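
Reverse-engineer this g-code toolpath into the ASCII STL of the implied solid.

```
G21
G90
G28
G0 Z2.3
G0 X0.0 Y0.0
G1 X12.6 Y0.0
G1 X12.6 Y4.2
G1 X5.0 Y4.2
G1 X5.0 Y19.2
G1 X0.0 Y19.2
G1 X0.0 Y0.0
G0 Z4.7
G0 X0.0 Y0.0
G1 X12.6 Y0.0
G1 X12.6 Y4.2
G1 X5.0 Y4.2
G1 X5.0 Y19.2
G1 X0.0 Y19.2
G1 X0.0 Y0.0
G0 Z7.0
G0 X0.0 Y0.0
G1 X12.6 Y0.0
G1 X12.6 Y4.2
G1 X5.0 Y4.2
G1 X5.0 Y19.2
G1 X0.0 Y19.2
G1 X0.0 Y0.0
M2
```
solid part
  facet normal 0.0000 0.0000 -1.0000
    outer loop
      vertex 12.6 4.2 0.0
      vertex 12.6 0.0 0.0
      vertex 0.0 0.0 0.0
    endloop
  endfacet
  facet normal 0.0000 0.0000 -1.0000
    outer loop
      vertex 5.0 4.2 0.0
      vertex 12.6 4.2 0.0
      vertex 0.0 0.0 0.0
    endloop
  endfacet
  facet normal 0.0000 0.0000 -1.0000
    outer loop
      vertex 5.0 19.2 0.0
      vertex 5.0 4.2 0.0
      vertex 0.0 0.0 0.0
    endloop
  endfacet
  facet normal 0.0000 0.0000 -1.0000
    outer loop
      vertex 0.0 19.2 0.0
      vertex 5.0 19.2 0.0
      vertex 0.0 0.0 0.0
    endloop
  endfacet
  facet normal 0.0000 0.0000 1.0000
    outer loop
      vertex 0.0 0.0 7.0
      vertex 12.6 0.0 7.0
      vertex 12.6 4.2 7.0
    endloop
  endfacet
  facet normal 0.0000 0.0000 1.0000
    outer loop
      vertex 0.0 0.0 7.0
      vertex 12.6 4.2 7.0
      vertex 5.0 4.2 7.0
    endloop
  endfacet
  facet normal 0.0000 0.0000 1.0000
    outer loop
      vertex 0.0 0.0 7.0
      vertex 5.0 4.2 7.0
      vertex 5.0 19.2 7.0
    endloop
  endfacet
  facet normal 0.0000 0.0000 1.0000
    outer loop
      vertex 0.0 0.0 7.0
      vertex 5.0 19.2 7.0
      vertex 0.0 19.2 7.0
    endloop
  endfacet
  facet normal 0.0000 -1.0000 0.0000
    outer loop
      vertex 0.0 0.0 0.0
      vertex 12.6 0.0 0.0
      vertex 12.6 0.0 7.0
    endloop
  endfacet
  facet normal 0.0000 -1.0000 0.0000
    outer loop
      vertex 0.0 0.0 0.0
      vertex 12.6 0.0 7.0
      vertex 0.0 0.0 7.0
    endloop
  endfacet
  facet normal 1.0000 0.0000 0.0000
    outer loop
      vertex 12.6 0.0 0.0
      vertex 12.6 4.2 0.0
      vertex 12.6 4.2 7.0
    endloop
  endfacet
  facet normal 1.0000 0.0000 0.0000
    outer loop
      vertex 12.6 0.0 0.0
      vertex 12.6 4.2 7.0
      vertex 12.6 0.0 7.0
    endloop
  endfacet
  facet normal 0.0000 1.0000 0.0000
    outer loop
      vertex 12.6 4.2 0.0
      vertex 5.0 4.2 0.0
      vertex 5.0 4.2 7.0
    endloop
  endfacet
  facet normal 0.0000 1.0000 0.0000
    outer loop
      vertex 12.6 4.2 0.0
      vertex 5.0 4.2 7.0
      vertex 12.6 4.2 7.0
    endloop
  endfacet
  facet normal 1.0000 0.0000 0.0000
    outer loop
      vertex 5.0 4.2 0.0
      vertex 5.0 19.2 0.0
      vertex 5.0 19.2 7.0
    endloop
  endfacet
  facet normal 1.0000 0.0000 0.0000
    outer loop
      vertex 5.0 4.2 0.0
      vertex 5.0 19.2 7.0
      vertex 5.0 4.2 7.0
    endloop
  endfacet
  facet normal 0.0000 1.0000 0.0000
    outer loop
      vertex 5.0 19.2 0.0
      vertex 0.0 19.2 0.0
      vertex 0.0 19.2 7.0
    endloop
  endfacet
  facet normal 0.0000 1.0000 0.0000
    outer loop
      vertex 5.0 19.2 0.0
      vertex 0.0 19.2 7.0
      vertex 5.0 19.2 7.0
    endloop
  endfacet
  facet normal -1.0000 0.0000 0.0000
    outer loop
      vertex 0.0 19.2 0.0
      vertex 0.0 0.0 0.0
      vertex 0.0 0.0 7.0
    endloop
  endfacet
  facet normal -1.0000 0.0000 0.0000
    outer loop
      vertex 0.0 19.2 0.0
      vertex 0.0 0.0 7.0
      vertex 0.0 19.2 7.0
    endloop
  endfacet
endsolid part

The G0 Z moves step by Δz≈2.3 mm. Every layer's G1 loop is the same polygon, so the solid is a straight extrusion of it from z=0 to z≈7. Closing with flat bottom and top caps and triangulating gives 20 facets — an L-shaped prism: outer 12.6 × 19.2 mm, arm thicknesses ≈ 4.2 mm (horizontal) and 5 mm (vertical), extruded 7 mm in z.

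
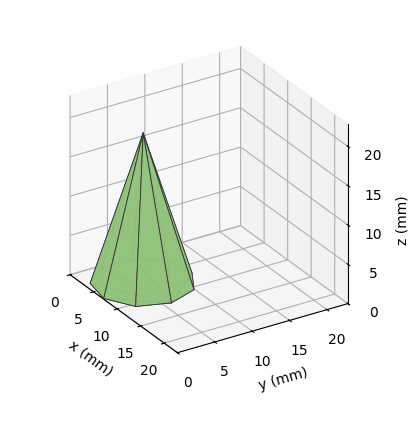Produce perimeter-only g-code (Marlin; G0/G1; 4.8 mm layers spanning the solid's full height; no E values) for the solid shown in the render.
Reading the render: the shape is a regular 9-sided pyramid, base circumscribed radius ≈ 6 mm, apex at z ≈ 19 mm (dimensions read to the nearest mm from the axis ticks). For the g-code, the solid's height is divided into equal slices at the stated Δz and each level perimeter traced with G1 moves after a G0 lift.

; perimeter-only toolpath
G21 ; units = mm
G90 ; absolute positioning
G28 ; home
; layer 1
G0 Z4.8
G0 X10.5 Y6.0
G1 X9.4 Y8.9
G1 X6.8 Y10.4
G1 X3.8 Y9.9
G1 X1.8 Y7.6
G1 X1.8 Y4.4
G1 X3.8 Y2.1
G1 X6.8 Y1.6
G1 X9.4 Y3.1
G1 X10.5 Y6.0
; layer 2
G0 Z9.5
G0 X9.0 Y6.0
G1 X8.3 Y8.0
G1 X6.5 Y8.9
G1 X4.5 Y8.6
G1 X3.2 Y7.0
G1 X3.2 Y5.0
G1 X4.5 Y3.4
G1 X6.5 Y3.0
G1 X8.3 Y4.0
G1 X9.0 Y6.0
; layer 3
G0 Z14.2
G0 X7.5 Y6.0
G1 X7.2 Y7.0
G1 X6.2 Y7.5
G1 X5.2 Y7.3
G1 X4.6 Y6.5
G1 X4.6 Y5.5
G1 X5.2 Y4.7
G1 X6.2 Y4.5
G1 X7.2 Y5.0
G1 X7.5 Y6.0
M2 ; end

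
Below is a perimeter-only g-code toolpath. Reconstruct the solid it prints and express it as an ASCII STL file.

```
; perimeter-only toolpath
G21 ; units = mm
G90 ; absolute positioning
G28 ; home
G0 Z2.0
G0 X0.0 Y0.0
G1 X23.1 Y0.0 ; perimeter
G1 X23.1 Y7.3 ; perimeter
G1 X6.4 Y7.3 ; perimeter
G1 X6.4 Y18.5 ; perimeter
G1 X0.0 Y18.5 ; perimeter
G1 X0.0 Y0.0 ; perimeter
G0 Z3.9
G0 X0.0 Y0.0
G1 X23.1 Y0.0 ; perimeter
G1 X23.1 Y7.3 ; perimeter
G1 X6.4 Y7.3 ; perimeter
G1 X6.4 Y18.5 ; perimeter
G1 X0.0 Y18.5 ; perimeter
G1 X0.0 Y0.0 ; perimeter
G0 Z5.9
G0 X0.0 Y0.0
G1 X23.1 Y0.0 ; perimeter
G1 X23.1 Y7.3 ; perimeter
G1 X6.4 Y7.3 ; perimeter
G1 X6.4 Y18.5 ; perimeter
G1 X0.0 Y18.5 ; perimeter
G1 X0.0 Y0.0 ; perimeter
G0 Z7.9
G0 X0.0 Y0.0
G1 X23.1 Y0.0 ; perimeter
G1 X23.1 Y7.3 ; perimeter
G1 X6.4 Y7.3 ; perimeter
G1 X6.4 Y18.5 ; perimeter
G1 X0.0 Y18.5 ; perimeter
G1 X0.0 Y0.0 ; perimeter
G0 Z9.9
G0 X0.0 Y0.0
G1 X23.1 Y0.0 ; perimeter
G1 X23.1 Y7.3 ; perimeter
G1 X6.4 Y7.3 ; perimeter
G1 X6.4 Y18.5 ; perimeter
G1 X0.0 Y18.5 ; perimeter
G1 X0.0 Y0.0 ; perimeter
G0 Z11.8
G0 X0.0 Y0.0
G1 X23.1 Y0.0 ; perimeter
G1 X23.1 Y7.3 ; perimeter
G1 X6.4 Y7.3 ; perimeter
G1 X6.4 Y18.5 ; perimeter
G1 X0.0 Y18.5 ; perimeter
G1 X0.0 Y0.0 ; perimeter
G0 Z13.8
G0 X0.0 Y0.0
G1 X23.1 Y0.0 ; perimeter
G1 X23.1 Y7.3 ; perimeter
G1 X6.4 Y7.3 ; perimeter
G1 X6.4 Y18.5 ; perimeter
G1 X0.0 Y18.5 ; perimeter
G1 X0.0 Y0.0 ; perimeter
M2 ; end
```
solid part
  facet normal 0.0000 0.0000 -1.0000
    outer loop
      vertex 23.1 7.3 0.0
      vertex 23.1 0.0 0.0
      vertex 0.0 0.0 0.0
    endloop
  endfacet
  facet normal 0.0000 0.0000 -1.0000
    outer loop
      vertex 6.4 7.3 0.0
      vertex 23.1 7.3 0.0
      vertex 0.0 0.0 0.0
    endloop
  endfacet
  facet normal 0.0000 0.0000 -1.0000
    outer loop
      vertex 6.4 18.5 0.0
      vertex 6.4 7.3 0.0
      vertex 0.0 0.0 0.0
    endloop
  endfacet
  facet normal 0.0000 0.0000 -1.0000
    outer loop
      vertex 0.0 18.5 0.0
      vertex 6.4 18.5 0.0
      vertex 0.0 0.0 0.0
    endloop
  endfacet
  facet normal 0.0000 0.0000 1.0000
    outer loop
      vertex 0.0 0.0 13.8
      vertex 23.1 0.0 13.8
      vertex 23.1 7.3 13.8
    endloop
  endfacet
  facet normal 0.0000 0.0000 1.0000
    outer loop
      vertex 0.0 0.0 13.8
      vertex 23.1 7.3 13.8
      vertex 6.4 7.3 13.8
    endloop
  endfacet
  facet normal 0.0000 0.0000 1.0000
    outer loop
      vertex 0.0 0.0 13.8
      vertex 6.4 7.3 13.8
      vertex 6.4 18.5 13.8
    endloop
  endfacet
  facet normal 0.0000 0.0000 1.0000
    outer loop
      vertex 0.0 0.0 13.8
      vertex 6.4 18.5 13.8
      vertex 0.0 18.5 13.8
    endloop
  endfacet
  facet normal 0.0000 -1.0000 0.0000
    outer loop
      vertex 0.0 0.0 0.0
      vertex 23.1 0.0 0.0
      vertex 23.1 0.0 13.8
    endloop
  endfacet
  facet normal 0.0000 -1.0000 0.0000
    outer loop
      vertex 0.0 0.0 0.0
      vertex 23.1 0.0 13.8
      vertex 0.0 0.0 13.8
    endloop
  endfacet
  facet normal 1.0000 0.0000 0.0000
    outer loop
      vertex 23.1 0.0 0.0
      vertex 23.1 7.3 0.0
      vertex 23.1 7.3 13.8
    endloop
  endfacet
  facet normal 1.0000 0.0000 0.0000
    outer loop
      vertex 23.1 0.0 0.0
      vertex 23.1 7.3 13.8
      vertex 23.1 0.0 13.8
    endloop
  endfacet
  facet normal 0.0000 1.0000 0.0000
    outer loop
      vertex 23.1 7.3 0.0
      vertex 6.4 7.3 0.0
      vertex 6.4 7.3 13.8
    endloop
  endfacet
  facet normal 0.0000 1.0000 0.0000
    outer loop
      vertex 23.1 7.3 0.0
      vertex 6.4 7.3 13.8
      vertex 23.1 7.3 13.8
    endloop
  endfacet
  facet normal 1.0000 0.0000 0.0000
    outer loop
      vertex 6.4 7.3 0.0
      vertex 6.4 18.5 0.0
      vertex 6.4 18.5 13.8
    endloop
  endfacet
  facet normal 1.0000 0.0000 0.0000
    outer loop
      vertex 6.4 7.3 0.0
      vertex 6.4 18.5 13.8
      vertex 6.4 7.3 13.8
    endloop
  endfacet
  facet normal 0.0000 1.0000 0.0000
    outer loop
      vertex 6.4 18.5 0.0
      vertex 0.0 18.5 0.0
      vertex 0.0 18.5 13.8
    endloop
  endfacet
  facet normal 0.0000 1.0000 0.0000
    outer loop
      vertex 6.4 18.5 0.0
      vertex 0.0 18.5 13.8
      vertex 6.4 18.5 13.8
    endloop
  endfacet
  facet normal -1.0000 0.0000 0.0000
    outer loop
      vertex 0.0 18.5 0.0
      vertex 0.0 0.0 0.0
      vertex 0.0 0.0 13.8
    endloop
  endfacet
  facet normal -1.0000 0.0000 0.0000
    outer loop
      vertex 0.0 18.5 0.0
      vertex 0.0 0.0 13.8
      vertex 0.0 18.5 13.8
    endloop
  endfacet
endsolid part

The G0 Z moves step by Δz≈2.0 mm. Every layer's G1 loop is the same polygon, so the solid is a straight extrusion of it from z=0 to z≈13.8. Closing with flat bottom and top caps and triangulating gives 20 facets — an L-shaped prism: outer 23.1 × 18.5 mm, arm thicknesses ≈ 7.3 mm (horizontal) and 6.4 mm (vertical), extruded 13.8 mm in z.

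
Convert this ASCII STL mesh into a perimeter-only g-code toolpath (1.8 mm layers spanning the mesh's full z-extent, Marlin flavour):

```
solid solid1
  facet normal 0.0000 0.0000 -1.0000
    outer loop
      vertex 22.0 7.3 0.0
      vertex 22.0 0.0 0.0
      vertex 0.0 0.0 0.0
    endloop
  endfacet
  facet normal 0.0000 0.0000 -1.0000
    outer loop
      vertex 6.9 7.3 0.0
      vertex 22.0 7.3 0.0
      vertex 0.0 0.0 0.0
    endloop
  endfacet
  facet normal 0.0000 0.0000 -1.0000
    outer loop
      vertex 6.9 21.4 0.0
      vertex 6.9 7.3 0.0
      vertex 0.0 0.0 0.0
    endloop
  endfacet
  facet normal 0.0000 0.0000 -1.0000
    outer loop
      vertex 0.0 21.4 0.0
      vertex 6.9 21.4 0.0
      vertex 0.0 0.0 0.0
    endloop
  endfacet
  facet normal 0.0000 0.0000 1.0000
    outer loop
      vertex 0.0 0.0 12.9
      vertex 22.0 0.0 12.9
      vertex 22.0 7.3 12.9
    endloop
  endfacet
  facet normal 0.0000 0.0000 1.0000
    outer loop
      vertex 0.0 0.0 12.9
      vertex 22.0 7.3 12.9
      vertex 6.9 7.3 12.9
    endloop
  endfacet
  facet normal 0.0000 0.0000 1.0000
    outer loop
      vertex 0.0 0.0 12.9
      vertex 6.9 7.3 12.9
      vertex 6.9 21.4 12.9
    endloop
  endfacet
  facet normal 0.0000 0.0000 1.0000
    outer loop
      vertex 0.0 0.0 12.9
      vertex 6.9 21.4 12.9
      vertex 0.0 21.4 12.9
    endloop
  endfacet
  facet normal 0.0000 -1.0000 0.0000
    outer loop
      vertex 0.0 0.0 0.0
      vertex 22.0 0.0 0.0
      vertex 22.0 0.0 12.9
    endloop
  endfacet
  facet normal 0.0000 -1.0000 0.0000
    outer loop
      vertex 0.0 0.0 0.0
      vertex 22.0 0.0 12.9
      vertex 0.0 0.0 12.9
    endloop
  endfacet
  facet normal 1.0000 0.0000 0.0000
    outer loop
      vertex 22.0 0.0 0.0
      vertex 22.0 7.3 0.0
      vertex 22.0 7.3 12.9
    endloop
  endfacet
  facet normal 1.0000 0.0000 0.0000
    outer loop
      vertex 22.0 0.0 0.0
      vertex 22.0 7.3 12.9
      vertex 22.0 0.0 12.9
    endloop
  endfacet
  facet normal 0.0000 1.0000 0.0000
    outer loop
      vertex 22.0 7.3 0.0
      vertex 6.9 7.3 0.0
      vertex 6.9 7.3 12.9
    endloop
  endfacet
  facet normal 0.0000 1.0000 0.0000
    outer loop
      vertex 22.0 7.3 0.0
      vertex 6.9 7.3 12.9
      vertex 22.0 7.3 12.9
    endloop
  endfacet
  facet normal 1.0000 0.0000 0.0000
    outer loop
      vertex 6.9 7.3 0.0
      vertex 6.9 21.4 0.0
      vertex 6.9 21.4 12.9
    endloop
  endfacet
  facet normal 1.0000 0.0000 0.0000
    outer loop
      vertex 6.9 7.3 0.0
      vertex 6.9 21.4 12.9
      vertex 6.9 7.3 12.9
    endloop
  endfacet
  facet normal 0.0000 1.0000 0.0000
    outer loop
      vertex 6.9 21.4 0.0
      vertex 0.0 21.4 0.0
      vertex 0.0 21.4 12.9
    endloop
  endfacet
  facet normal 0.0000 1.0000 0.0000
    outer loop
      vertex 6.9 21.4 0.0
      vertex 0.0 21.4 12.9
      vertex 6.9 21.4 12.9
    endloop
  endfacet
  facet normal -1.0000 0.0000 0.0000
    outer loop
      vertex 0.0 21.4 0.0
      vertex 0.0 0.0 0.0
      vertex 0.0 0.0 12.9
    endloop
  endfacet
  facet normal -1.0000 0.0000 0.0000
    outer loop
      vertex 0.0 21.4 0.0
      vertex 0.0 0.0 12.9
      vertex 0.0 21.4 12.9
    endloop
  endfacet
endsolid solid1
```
; perimeter-only toolpath
G21 ; units = mm
G90 ; absolute positioning
G28 ; home
; layer 1
G0 Z1.8
G0 X0.0 Y0.0
G1 X22.0 Y0.0
G1 X22.0 Y7.3
G1 X6.9 Y7.3
G1 X6.9 Y21.4
G1 X0.0 Y21.4
G1 X0.0 Y0.0
; layer 2
G0 Z3.7
G0 X0.0 Y0.0
G1 X22.0 Y0.0
G1 X22.0 Y7.3
G1 X6.9 Y7.3
G1 X6.9 Y21.4
G1 X0.0 Y21.4
G1 X0.0 Y0.0
; layer 3
G0 Z5.5
G0 X0.0 Y0.0
G1 X22.0 Y0.0
G1 X22.0 Y7.3
G1 X6.9 Y7.3
G1 X6.9 Y21.4
G1 X0.0 Y21.4
G1 X0.0 Y0.0
; layer 4
G0 Z7.4
G0 X0.0 Y0.0
G1 X22.0 Y0.0
G1 X22.0 Y7.3
G1 X6.9 Y7.3
G1 X6.9 Y21.4
G1 X0.0 Y21.4
G1 X0.0 Y0.0
; layer 5
G0 Z9.2
G0 X0.0 Y0.0
G1 X22.0 Y0.0
G1 X22.0 Y7.3
G1 X6.9 Y7.3
G1 X6.9 Y21.4
G1 X0.0 Y21.4
G1 X0.0 Y0.0
; layer 6
G0 Z11.1
G0 X0.0 Y0.0
G1 X22.0 Y0.0
G1 X22.0 Y7.3
G1 X6.9 Y7.3
G1 X6.9 Y21.4
G1 X0.0 Y21.4
G1 X0.0 Y0.0
; layer 7
G0 Z12.9
G0 X0.0 Y0.0
G1 X22.0 Y0.0
G1 X22.0 Y7.3
G1 X6.9 Y7.3
G1 X6.9 Y21.4
G1 X0.0 Y21.4
G1 X0.0 Y0.0
M2 ; end

The solid is an L-shaped prism: outer 22 × 21.4 mm, arm thicknesses ≈ 7.3 mm (horizontal) and 6.9 mm (vertical), extruded 12.9 mm in z. Slicing at Δz = 1.8 mm — 7 equal slices spanning the solid's height, so layer i sits at z = i·h/7 — gives 7 non-empty perimeters. Each is a 6-segment closed polygon; G0 lifts to the layer z and rapids to the start vertex, then G1 traces the edges.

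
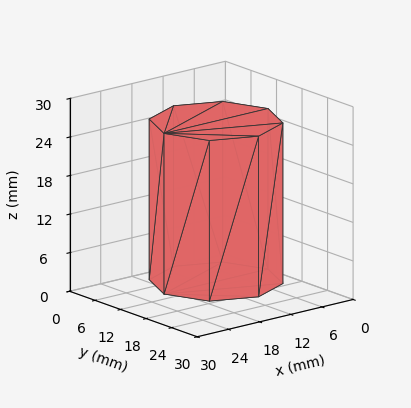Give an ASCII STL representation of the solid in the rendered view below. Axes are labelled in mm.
Reading the render: the shape is a regular 8-sided prism (a cylinder approximated with 8 flat sides), circumscribed radius ≈ 10 mm, height ≈ 25 mm (dimensions read to the nearest mm from the axis ticks). For the STL, each face is triangulated and given an outward normal.

solid part
  facet normal 0.0000 0.0000 -1.0000
    outer loop
      vertex 10.00 20.00 0.00
      vertex 17.07 17.07 0.00
      vertex 20.00 10.00 0.00
    endloop
  endfacet
  facet normal 0.0000 0.0000 -1.0000
    outer loop
      vertex 2.93 17.07 0.00
      vertex 10.00 20.00 0.00
      vertex 20.00 10.00 0.00
    endloop
  endfacet
  facet normal 0.0000 0.0000 -1.0000
    outer loop
      vertex 0.00 10.00 0.00
      vertex 2.93 17.07 0.00
      vertex 20.00 10.00 0.00
    endloop
  endfacet
  facet normal 0.0000 0.0000 -1.0000
    outer loop
      vertex 2.93 2.93 0.00
      vertex 0.00 10.00 0.00
      vertex 20.00 10.00 0.00
    endloop
  endfacet
  facet normal 0.0000 0.0000 -1.0000
    outer loop
      vertex 10.00 0.00 0.00
      vertex 2.93 2.93 0.00
      vertex 20.00 10.00 0.00
    endloop
  endfacet
  facet normal 0.0000 0.0000 -1.0000
    outer loop
      vertex 17.07 2.93 0.00
      vertex 10.00 0.00 0.00
      vertex 20.00 10.00 0.00
    endloop
  endfacet
  facet normal 0.0000 0.0000 1.0000
    outer loop
      vertex 20.00 10.00 25.00
      vertex 17.07 17.07 25.00
      vertex 10.00 20.00 25.00
    endloop
  endfacet
  facet normal 0.0000 0.0000 1.0000
    outer loop
      vertex 20.00 10.00 25.00
      vertex 10.00 20.00 25.00
      vertex 2.93 17.07 25.00
    endloop
  endfacet
  facet normal 0.0000 0.0000 1.0000
    outer loop
      vertex 20.00 10.00 25.00
      vertex 2.93 17.07 25.00
      vertex 0.00 10.00 25.00
    endloop
  endfacet
  facet normal 0.0000 0.0000 1.0000
    outer loop
      vertex 20.00 10.00 25.00
      vertex 0.00 10.00 25.00
      vertex 2.93 2.93 25.00
    endloop
  endfacet
  facet normal 0.0000 0.0000 1.0000
    outer loop
      vertex 20.00 10.00 25.00
      vertex 2.93 2.93 25.00
      vertex 10.00 0.00 25.00
    endloop
  endfacet
  facet normal 0.0000 0.0000 1.0000
    outer loop
      vertex 20.00 10.00 25.00
      vertex 10.00 0.00 25.00
      vertex 17.07 2.93 25.00
    endloop
  endfacet
  facet normal 0.9238 0.3829 0.0000
    outer loop
      vertex 20.00 10.00 0.00
      vertex 17.07 17.07 0.00
      vertex 17.07 17.07 25.00
    endloop
  endfacet
  facet normal 0.9238 0.3829 0.0000
    outer loop
      vertex 20.00 10.00 0.00
      vertex 17.07 17.07 25.00
      vertex 20.00 10.00 25.00
    endloop
  endfacet
  facet normal 0.3829 0.9238 0.0000
    outer loop
      vertex 17.07 17.07 0.00
      vertex 10.00 20.00 0.00
      vertex 10.00 20.00 25.00
    endloop
  endfacet
  facet normal 0.3829 0.9238 0.0000
    outer loop
      vertex 17.07 17.07 0.00
      vertex 10.00 20.00 25.00
      vertex 17.07 17.07 25.00
    endloop
  endfacet
  facet normal -0.3829 0.9238 0.0000
    outer loop
      vertex 10.00 20.00 0.00
      vertex 2.93 17.07 0.00
      vertex 2.93 17.07 25.00
    endloop
  endfacet
  facet normal -0.3829 0.9238 0.0000
    outer loop
      vertex 10.00 20.00 0.00
      vertex 2.93 17.07 25.00
      vertex 10.00 20.00 25.00
    endloop
  endfacet
  facet normal -0.9238 0.3829 0.0000
    outer loop
      vertex 2.93 17.07 0.00
      vertex 0.00 10.00 0.00
      vertex 0.00 10.00 25.00
    endloop
  endfacet
  facet normal -0.9238 0.3829 0.0000
    outer loop
      vertex 2.93 17.07 0.00
      vertex 0.00 10.00 25.00
      vertex 2.93 17.07 25.00
    endloop
  endfacet
  facet normal -0.9238 -0.3829 0.0000
    outer loop
      vertex 0.00 10.00 0.00
      vertex 2.93 2.93 0.00
      vertex 2.93 2.93 25.00
    endloop
  endfacet
  facet normal -0.9238 -0.3829 0.0000
    outer loop
      vertex 0.00 10.00 0.00
      vertex 2.93 2.93 25.00
      vertex 0.00 10.00 25.00
    endloop
  endfacet
  facet normal -0.3829 -0.9238 0.0000
    outer loop
      vertex 2.93 2.93 0.00
      vertex 10.00 0.00 0.00
      vertex 10.00 0.00 25.00
    endloop
  endfacet
  facet normal -0.3829 -0.9238 0.0000
    outer loop
      vertex 2.93 2.93 0.00
      vertex 10.00 0.00 25.00
      vertex 2.93 2.93 25.00
    endloop
  endfacet
  facet normal 0.3829 -0.9238 0.0000
    outer loop
      vertex 10.00 0.00 0.00
      vertex 17.07 2.93 0.00
      vertex 17.07 2.93 25.00
    endloop
  endfacet
  facet normal 0.3829 -0.9238 0.0000
    outer loop
      vertex 10.00 0.00 0.00
      vertex 17.07 2.93 25.00
      vertex 10.00 0.00 25.00
    endloop
  endfacet
  facet normal 0.9238 -0.3829 0.0000
    outer loop
      vertex 17.07 2.93 0.00
      vertex 20.00 10.00 0.00
      vertex 20.00 10.00 25.00
    endloop
  endfacet
  facet normal 0.9238 -0.3829 0.0000
    outer loop
      vertex 17.07 2.93 0.00
      vertex 20.00 10.00 25.00
      vertex 17.07 2.93 25.00
    endloop
  endfacet
endsolid part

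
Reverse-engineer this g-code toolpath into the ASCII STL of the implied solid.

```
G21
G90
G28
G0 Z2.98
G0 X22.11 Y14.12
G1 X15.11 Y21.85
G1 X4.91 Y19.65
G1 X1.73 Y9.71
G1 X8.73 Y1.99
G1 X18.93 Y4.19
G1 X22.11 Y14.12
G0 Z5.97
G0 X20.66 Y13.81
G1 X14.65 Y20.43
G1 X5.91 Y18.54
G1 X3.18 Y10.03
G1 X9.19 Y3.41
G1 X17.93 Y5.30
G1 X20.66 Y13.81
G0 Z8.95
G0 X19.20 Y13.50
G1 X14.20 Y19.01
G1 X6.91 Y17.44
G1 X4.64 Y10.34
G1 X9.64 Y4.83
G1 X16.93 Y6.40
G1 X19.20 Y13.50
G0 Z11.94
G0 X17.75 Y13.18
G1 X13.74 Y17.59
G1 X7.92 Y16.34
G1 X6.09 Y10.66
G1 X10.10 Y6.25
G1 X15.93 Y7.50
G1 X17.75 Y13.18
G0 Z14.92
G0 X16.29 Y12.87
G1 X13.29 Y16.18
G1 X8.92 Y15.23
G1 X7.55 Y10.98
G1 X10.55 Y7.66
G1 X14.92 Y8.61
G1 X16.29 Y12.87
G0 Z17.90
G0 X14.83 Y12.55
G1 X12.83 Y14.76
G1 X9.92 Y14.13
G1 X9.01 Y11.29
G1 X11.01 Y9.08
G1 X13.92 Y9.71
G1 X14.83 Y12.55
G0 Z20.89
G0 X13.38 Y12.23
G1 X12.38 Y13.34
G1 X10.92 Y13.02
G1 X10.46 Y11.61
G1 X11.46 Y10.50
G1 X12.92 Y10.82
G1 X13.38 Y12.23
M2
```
solid part
  facet normal 0.0000 0.0000 -1.0000
    outer loop
      vertex 3.91 20.75 0.00
      vertex 15.56 23.27 0.00
      vertex 23.57 14.44 0.00
    endloop
  endfacet
  facet normal 0.0000 0.0000 -1.0000
    outer loop
      vertex 0.27 9.40 0.00
      vertex 3.91 20.75 0.00
      vertex 23.57 14.44 0.00
    endloop
  endfacet
  facet normal 0.0000 0.0000 -1.0000
    outer loop
      vertex 8.28 0.57 0.00
      vertex 0.27 9.40 0.00
      vertex 23.57 14.44 0.00
    endloop
  endfacet
  facet normal 0.0000 0.0000 -1.0000
    outer loop
      vertex 19.93 3.09 0.00
      vertex 8.28 0.57 0.00
      vertex 23.57 14.44 0.00
    endloop
  endfacet
  facet normal 0.6798 0.6167 0.3969
    outer loop
      vertex 23.57 14.44 0.00
      vertex 15.56 23.27 0.00
      vertex 11.92 11.92 23.87
    endloop
  endfacet
  facet normal -0.1940 0.8971 0.3970
    outer loop
      vertex 15.56 23.27 0.00
      vertex 3.91 20.75 0.00
      vertex 11.92 11.92 23.87
    endloop
  endfacet
  facet normal -0.8740 0.2803 0.3970
    outer loop
      vertex 3.91 20.75 0.00
      vertex 0.27 9.40 0.00
      vertex 11.92 11.92 23.87
    endloop
  endfacet
  facet normal -0.6798 -0.6167 0.3969
    outer loop
      vertex 0.27 9.40 0.00
      vertex 8.28 0.57 0.00
      vertex 11.92 11.92 23.87
    endloop
  endfacet
  facet normal 0.1940 -0.8971 0.3970
    outer loop
      vertex 8.28 0.57 0.00
      vertex 19.93 3.09 0.00
      vertex 11.92 11.92 23.87
    endloop
  endfacet
  facet normal 0.8740 -0.2803 0.3970
    outer loop
      vertex 19.93 3.09 0.00
      vertex 23.57 14.44 0.00
      vertex 11.92 11.92 23.87
    endloop
  endfacet
endsolid part

The G0 Z moves step by Δz≈2.98 mm. The G1 loops shrink linearly with z, so the solid tapers from its base footprint up to z≈23.9. Closing with a flat bottom cap and the tapered top and triangulating gives 10 facets — a regular 6-sided pyramid, base circumscribed radius ≈ 11.9 mm, apex at z ≈ 23.9 mm.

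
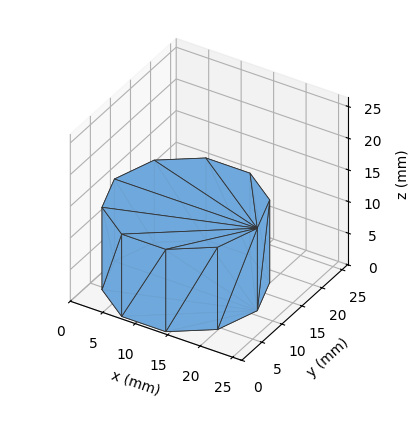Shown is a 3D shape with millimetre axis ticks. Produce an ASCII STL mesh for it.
Reading the render: the shape is a regular 10-sided prism (a cylinder approximated with 10 flat sides), circumscribed radius ≈ 11 mm, height ≈ 13 mm (dimensions read to the nearest mm from the axis ticks). For the STL, each face is triangulated and given an outward normal.

solid part
  facet normal 0.0000 0.0000 -1.0000
    outer loop
      vertex 14.4 21.5 0.0
      vertex 19.9 17.5 0.0
      vertex 22.0 11.0 0.0
    endloop
  endfacet
  facet normal 0.0000 0.0000 -1.0000
    outer loop
      vertex 7.6 21.5 0.0
      vertex 14.4 21.5 0.0
      vertex 22.0 11.0 0.0
    endloop
  endfacet
  facet normal 0.0000 0.0000 -1.0000
    outer loop
      vertex 2.1 17.5 0.0
      vertex 7.6 21.5 0.0
      vertex 22.0 11.0 0.0
    endloop
  endfacet
  facet normal 0.0000 0.0000 -1.0000
    outer loop
      vertex 0.0 11.0 0.0
      vertex 2.1 17.5 0.0
      vertex 22.0 11.0 0.0
    endloop
  endfacet
  facet normal 0.0000 0.0000 -1.0000
    outer loop
      vertex 2.1 4.5 0.0
      vertex 0.0 11.0 0.0
      vertex 22.0 11.0 0.0
    endloop
  endfacet
  facet normal 0.0000 0.0000 -1.0000
    outer loop
      vertex 7.6 0.5 0.0
      vertex 2.1 4.5 0.0
      vertex 22.0 11.0 0.0
    endloop
  endfacet
  facet normal 0.0000 0.0000 -1.0000
    outer loop
      vertex 14.4 0.5 0.0
      vertex 7.6 0.5 0.0
      vertex 22.0 11.0 0.0
    endloop
  endfacet
  facet normal 0.0000 0.0000 -1.0000
    outer loop
      vertex 19.9 4.5 0.0
      vertex 14.4 0.5 0.0
      vertex 22.0 11.0 0.0
    endloop
  endfacet
  facet normal 0.0000 0.0000 1.0000
    outer loop
      vertex 22.0 11.0 13.0
      vertex 19.9 17.5 13.0
      vertex 14.4 21.5 13.0
    endloop
  endfacet
  facet normal 0.0000 0.0000 1.0000
    outer loop
      vertex 22.0 11.0 13.0
      vertex 14.4 21.5 13.0
      vertex 7.6 21.5 13.0
    endloop
  endfacet
  facet normal 0.0000 0.0000 1.0000
    outer loop
      vertex 22.0 11.0 13.0
      vertex 7.6 21.5 13.0
      vertex 2.1 17.5 13.0
    endloop
  endfacet
  facet normal 0.0000 0.0000 1.0000
    outer loop
      vertex 22.0 11.0 13.0
      vertex 2.1 17.5 13.0
      vertex 0.0 11.0 13.0
    endloop
  endfacet
  facet normal 0.0000 0.0000 1.0000
    outer loop
      vertex 22.0 11.0 13.0
      vertex 0.0 11.0 13.0
      vertex 2.1 4.5 13.0
    endloop
  endfacet
  facet normal 0.0000 0.0000 1.0000
    outer loop
      vertex 22.0 11.0 13.0
      vertex 2.1 4.5 13.0
      vertex 7.6 0.5 13.0
    endloop
  endfacet
  facet normal 0.0000 0.0000 1.0000
    outer loop
      vertex 22.0 11.0 13.0
      vertex 7.6 0.5 13.0
      vertex 14.4 0.5 13.0
    endloop
  endfacet
  facet normal 0.0000 0.0000 1.0000
    outer loop
      vertex 22.0 11.0 13.0
      vertex 14.4 0.5 13.0
      vertex 19.9 4.5 13.0
    endloop
  endfacet
  facet normal 0.9516 0.3074 0.0000
    outer loop
      vertex 22.0 11.0 0.0
      vertex 19.9 17.5 0.0
      vertex 19.9 17.5 13.0
    endloop
  endfacet
  facet normal 0.9516 0.3074 0.0000
    outer loop
      vertex 22.0 11.0 0.0
      vertex 19.9 17.5 13.0
      vertex 22.0 11.0 13.0
    endloop
  endfacet
  facet normal 0.5882 0.8087 0.0000
    outer loop
      vertex 19.9 17.5 0.0
      vertex 14.4 21.5 0.0
      vertex 14.4 21.5 13.0
    endloop
  endfacet
  facet normal 0.5882 0.8087 0.0000
    outer loop
      vertex 19.9 17.5 0.0
      vertex 14.4 21.5 13.0
      vertex 19.9 17.5 13.0
    endloop
  endfacet
  facet normal 0.0000 1.0000 0.0000
    outer loop
      vertex 14.4 21.5 0.0
      vertex 7.6 21.5 0.0
      vertex 7.6 21.5 13.0
    endloop
  endfacet
  facet normal 0.0000 1.0000 0.0000
    outer loop
      vertex 14.4 21.5 0.0
      vertex 7.6 21.5 13.0
      vertex 14.4 21.5 13.0
    endloop
  endfacet
  facet normal -0.5882 0.8087 0.0000
    outer loop
      vertex 7.6 21.5 0.0
      vertex 2.1 17.5 0.0
      vertex 2.1 17.5 13.0
    endloop
  endfacet
  facet normal -0.5882 0.8087 0.0000
    outer loop
      vertex 7.6 21.5 0.0
      vertex 2.1 17.5 13.0
      vertex 7.6 21.5 13.0
    endloop
  endfacet
  facet normal -0.9516 0.3074 0.0000
    outer loop
      vertex 2.1 17.5 0.0
      vertex 0.0 11.0 0.0
      vertex 0.0 11.0 13.0
    endloop
  endfacet
  facet normal -0.9516 0.3074 0.0000
    outer loop
      vertex 2.1 17.5 0.0
      vertex 0.0 11.0 13.0
      vertex 2.1 17.5 13.0
    endloop
  endfacet
  facet normal -0.9516 -0.3074 0.0000
    outer loop
      vertex 0.0 11.0 0.0
      vertex 2.1 4.5 0.0
      vertex 2.1 4.5 13.0
    endloop
  endfacet
  facet normal -0.9516 -0.3074 0.0000
    outer loop
      vertex 0.0 11.0 0.0
      vertex 2.1 4.5 13.0
      vertex 0.0 11.0 13.0
    endloop
  endfacet
  facet normal -0.5882 -0.8087 0.0000
    outer loop
      vertex 2.1 4.5 0.0
      vertex 7.6 0.5 0.0
      vertex 7.6 0.5 13.0
    endloop
  endfacet
  facet normal -0.5882 -0.8087 0.0000
    outer loop
      vertex 2.1 4.5 0.0
      vertex 7.6 0.5 13.0
      vertex 2.1 4.5 13.0
    endloop
  endfacet
  facet normal 0.0000 -1.0000 0.0000
    outer loop
      vertex 7.6 0.5 0.0
      vertex 14.4 0.5 0.0
      vertex 14.4 0.5 13.0
    endloop
  endfacet
  facet normal 0.0000 -1.0000 0.0000
    outer loop
      vertex 7.6 0.5 0.0
      vertex 14.4 0.5 13.0
      vertex 7.6 0.5 13.0
    endloop
  endfacet
  facet normal 0.5882 -0.8087 0.0000
    outer loop
      vertex 14.4 0.5 0.0
      vertex 19.9 4.5 0.0
      vertex 19.9 4.5 13.0
    endloop
  endfacet
  facet normal 0.5882 -0.8087 0.0000
    outer loop
      vertex 14.4 0.5 0.0
      vertex 19.9 4.5 13.0
      vertex 14.4 0.5 13.0
    endloop
  endfacet
  facet normal 0.9516 -0.3074 0.0000
    outer loop
      vertex 19.9 4.5 0.0
      vertex 22.0 11.0 0.0
      vertex 22.0 11.0 13.0
    endloop
  endfacet
  facet normal 0.9516 -0.3074 0.0000
    outer loop
      vertex 19.9 4.5 0.0
      vertex 22.0 11.0 13.0
      vertex 19.9 4.5 13.0
    endloop
  endfacet
endsolid part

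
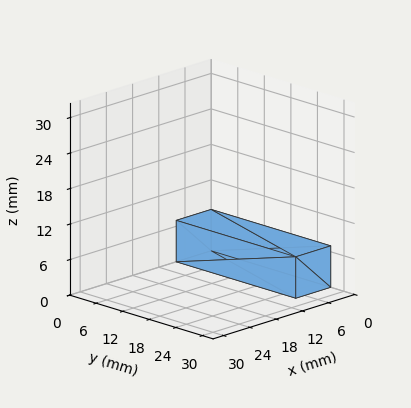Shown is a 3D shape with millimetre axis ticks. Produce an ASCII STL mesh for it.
Reading the render: the shape is a rectangular box, roughly 8 × 27 mm footprint and 7 mm tall (dimensions read to the nearest mm from the axis ticks). For the STL, each face is triangulated and given an outward normal.

solid part
  facet normal 0.0000 0.0000 -1.0000
    outer loop
      vertex 8.0 27.0 0.0
      vertex 8.0 0.0 0.0
      vertex 0.0 0.0 0.0
    endloop
  endfacet
  facet normal 0.0000 0.0000 -1.0000
    outer loop
      vertex 0.0 27.0 0.0
      vertex 8.0 27.0 0.0
      vertex 0.0 0.0 0.0
    endloop
  endfacet
  facet normal 0.0000 0.0000 1.0000
    outer loop
      vertex 0.0 0.0 7.0
      vertex 8.0 0.0 7.0
      vertex 8.0 27.0 7.0
    endloop
  endfacet
  facet normal 0.0000 0.0000 1.0000
    outer loop
      vertex 0.0 0.0 7.0
      vertex 8.0 27.0 7.0
      vertex 0.0 27.0 7.0
    endloop
  endfacet
  facet normal 0.0000 -1.0000 0.0000
    outer loop
      vertex 0.0 0.0 0.0
      vertex 8.0 0.0 0.0
      vertex 8.0 0.0 7.0
    endloop
  endfacet
  facet normal 0.0000 -1.0000 0.0000
    outer loop
      vertex 0.0 0.0 0.0
      vertex 8.0 0.0 7.0
      vertex 0.0 0.0 7.0
    endloop
  endfacet
  facet normal 0.0000 1.0000 0.0000
    outer loop
      vertex 8.0 27.0 7.0
      vertex 8.0 27.0 0.0
      vertex 0.0 27.0 0.0
    endloop
  endfacet
  facet normal 0.0000 1.0000 0.0000
    outer loop
      vertex 0.0 27.0 7.0
      vertex 8.0 27.0 7.0
      vertex 0.0 27.0 0.0
    endloop
  endfacet
  facet normal -1.0000 0.0000 0.0000
    outer loop
      vertex 0.0 27.0 7.0
      vertex 0.0 27.0 0.0
      vertex 0.0 0.0 0.0
    endloop
  endfacet
  facet normal -1.0000 0.0000 0.0000
    outer loop
      vertex 0.0 0.0 7.0
      vertex 0.0 27.0 7.0
      vertex 0.0 0.0 0.0
    endloop
  endfacet
  facet normal 1.0000 0.0000 0.0000
    outer loop
      vertex 8.0 0.0 0.0
      vertex 8.0 27.0 0.0
      vertex 8.0 27.0 7.0
    endloop
  endfacet
  facet normal 1.0000 0.0000 0.0000
    outer loop
      vertex 8.0 0.0 0.0
      vertex 8.0 27.0 7.0
      vertex 8.0 0.0 7.0
    endloop
  endfacet
endsolid part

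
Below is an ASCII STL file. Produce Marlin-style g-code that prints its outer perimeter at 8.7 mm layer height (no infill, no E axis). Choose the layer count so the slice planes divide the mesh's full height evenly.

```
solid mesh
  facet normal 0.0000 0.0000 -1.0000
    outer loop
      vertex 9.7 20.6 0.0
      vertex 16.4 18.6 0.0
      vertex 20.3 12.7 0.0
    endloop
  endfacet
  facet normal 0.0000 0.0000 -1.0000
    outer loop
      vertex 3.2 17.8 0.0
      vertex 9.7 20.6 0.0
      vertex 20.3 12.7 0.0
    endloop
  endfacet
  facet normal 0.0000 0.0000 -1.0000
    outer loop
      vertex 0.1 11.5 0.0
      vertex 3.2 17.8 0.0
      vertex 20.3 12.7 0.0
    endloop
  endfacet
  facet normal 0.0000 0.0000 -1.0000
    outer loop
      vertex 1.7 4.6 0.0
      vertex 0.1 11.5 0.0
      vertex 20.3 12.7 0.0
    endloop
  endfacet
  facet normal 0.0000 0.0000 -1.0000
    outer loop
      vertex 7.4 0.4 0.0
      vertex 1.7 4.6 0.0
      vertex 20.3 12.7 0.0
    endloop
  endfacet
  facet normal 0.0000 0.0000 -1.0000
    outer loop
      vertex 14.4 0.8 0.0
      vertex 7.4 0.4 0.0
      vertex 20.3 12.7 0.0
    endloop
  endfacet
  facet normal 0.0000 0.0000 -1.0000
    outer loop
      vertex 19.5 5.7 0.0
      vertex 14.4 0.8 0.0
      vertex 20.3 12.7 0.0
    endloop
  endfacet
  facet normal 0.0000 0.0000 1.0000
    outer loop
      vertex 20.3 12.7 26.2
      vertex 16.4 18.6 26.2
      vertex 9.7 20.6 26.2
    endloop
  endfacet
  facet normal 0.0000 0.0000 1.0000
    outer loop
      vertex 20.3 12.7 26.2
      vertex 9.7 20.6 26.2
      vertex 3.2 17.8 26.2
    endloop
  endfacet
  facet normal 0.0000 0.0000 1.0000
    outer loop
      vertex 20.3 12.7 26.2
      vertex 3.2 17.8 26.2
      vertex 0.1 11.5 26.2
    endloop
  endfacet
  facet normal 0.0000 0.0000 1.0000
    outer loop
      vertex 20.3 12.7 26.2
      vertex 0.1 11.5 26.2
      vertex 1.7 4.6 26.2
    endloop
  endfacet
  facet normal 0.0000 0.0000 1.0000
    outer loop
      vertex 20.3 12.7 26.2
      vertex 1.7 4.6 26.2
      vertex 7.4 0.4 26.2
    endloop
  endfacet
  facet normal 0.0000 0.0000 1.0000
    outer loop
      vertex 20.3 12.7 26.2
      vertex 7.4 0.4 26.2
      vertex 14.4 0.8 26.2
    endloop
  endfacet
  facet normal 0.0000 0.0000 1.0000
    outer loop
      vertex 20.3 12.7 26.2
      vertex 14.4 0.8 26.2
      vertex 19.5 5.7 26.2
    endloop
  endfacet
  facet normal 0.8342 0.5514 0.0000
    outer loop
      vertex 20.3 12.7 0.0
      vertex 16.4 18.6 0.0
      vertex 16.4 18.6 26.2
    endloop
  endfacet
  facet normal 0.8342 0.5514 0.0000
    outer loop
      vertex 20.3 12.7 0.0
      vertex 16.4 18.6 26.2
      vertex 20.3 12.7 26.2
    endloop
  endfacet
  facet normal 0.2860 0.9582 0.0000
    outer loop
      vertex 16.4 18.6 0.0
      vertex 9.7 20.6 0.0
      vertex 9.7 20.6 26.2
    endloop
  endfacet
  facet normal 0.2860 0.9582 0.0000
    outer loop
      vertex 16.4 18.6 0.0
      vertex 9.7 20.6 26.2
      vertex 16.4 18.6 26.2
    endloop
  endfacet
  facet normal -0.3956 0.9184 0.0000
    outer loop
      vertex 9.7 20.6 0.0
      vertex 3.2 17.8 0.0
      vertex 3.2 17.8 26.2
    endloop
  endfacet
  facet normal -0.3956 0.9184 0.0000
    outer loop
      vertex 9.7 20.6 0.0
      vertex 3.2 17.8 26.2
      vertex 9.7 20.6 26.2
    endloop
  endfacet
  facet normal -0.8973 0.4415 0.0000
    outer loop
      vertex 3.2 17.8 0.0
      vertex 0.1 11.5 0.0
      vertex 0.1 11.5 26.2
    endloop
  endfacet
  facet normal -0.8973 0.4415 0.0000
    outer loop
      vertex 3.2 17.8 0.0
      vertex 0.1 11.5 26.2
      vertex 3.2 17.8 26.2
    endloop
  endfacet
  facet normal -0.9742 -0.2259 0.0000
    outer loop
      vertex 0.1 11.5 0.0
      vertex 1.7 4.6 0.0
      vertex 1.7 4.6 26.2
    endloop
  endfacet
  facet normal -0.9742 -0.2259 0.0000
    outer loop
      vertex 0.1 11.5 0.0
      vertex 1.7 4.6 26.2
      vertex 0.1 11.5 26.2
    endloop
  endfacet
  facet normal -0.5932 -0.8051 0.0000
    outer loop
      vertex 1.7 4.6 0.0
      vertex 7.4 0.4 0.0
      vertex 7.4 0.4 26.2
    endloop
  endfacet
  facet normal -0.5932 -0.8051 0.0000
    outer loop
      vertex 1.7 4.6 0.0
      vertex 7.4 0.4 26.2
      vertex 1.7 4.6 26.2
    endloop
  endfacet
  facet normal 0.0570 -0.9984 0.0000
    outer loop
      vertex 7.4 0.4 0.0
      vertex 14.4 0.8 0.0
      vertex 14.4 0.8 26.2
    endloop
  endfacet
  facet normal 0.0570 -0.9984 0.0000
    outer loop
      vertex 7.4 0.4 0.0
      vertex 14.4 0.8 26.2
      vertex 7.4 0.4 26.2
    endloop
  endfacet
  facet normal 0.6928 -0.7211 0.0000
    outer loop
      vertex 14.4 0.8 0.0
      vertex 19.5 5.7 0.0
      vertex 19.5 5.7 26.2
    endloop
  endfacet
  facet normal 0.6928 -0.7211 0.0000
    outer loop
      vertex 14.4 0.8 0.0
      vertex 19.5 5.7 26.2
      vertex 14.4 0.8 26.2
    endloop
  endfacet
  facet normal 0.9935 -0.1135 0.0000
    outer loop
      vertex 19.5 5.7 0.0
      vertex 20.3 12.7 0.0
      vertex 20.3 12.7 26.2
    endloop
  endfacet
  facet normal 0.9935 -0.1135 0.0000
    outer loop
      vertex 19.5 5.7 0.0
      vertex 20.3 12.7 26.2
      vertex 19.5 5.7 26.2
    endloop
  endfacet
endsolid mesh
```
; perimeter-only toolpath
G21 ; units = mm
G90 ; absolute positioning
G28 ; home
; layer 1
G0 Z8.7
G0 X20.3 Y12.7
G1 X16.4 Y18.6
G1 X9.7 Y20.6
G1 X3.2 Y17.8
G1 X0.1 Y11.5
G1 X1.7 Y4.6
G1 X7.4 Y0.4
G1 X14.4 Y0.8
G1 X19.5 Y5.7
G1 X20.3 Y12.7
; layer 2
G0 Z17.5
G0 X20.3 Y12.7
G1 X16.4 Y18.6
G1 X9.7 Y20.6
G1 X3.2 Y17.8
G1 X0.1 Y11.5
G1 X1.7 Y4.6
G1 X7.4 Y0.4
G1 X14.4 Y0.8
G1 X19.5 Y5.7
G1 X20.3 Y12.7
; layer 3
G0 Z26.2
G0 X20.3 Y12.7
G1 X16.4 Y18.6
G1 X9.7 Y20.6
G1 X3.2 Y17.8
G1 X0.1 Y11.5
G1 X1.7 Y4.6
G1 X7.4 Y0.4
G1 X14.4 Y0.8
G1 X19.5 Y5.7
G1 X20.3 Y12.7
M2 ; end

The solid is a regular 9-sided prism (a cylinder approximated with 9 flat sides), circumscribed radius ≈ 10.3 mm, height ≈ 26.2 mm. Slicing at Δz = 8.7 mm — 3 equal slices spanning the solid's height, so layer i sits at z = i·h/3 — gives 3 non-empty perimeters. Each is a 9-segment closed polygon; G0 lifts to the layer z and rapids to the start vertex, then G1 traces the edges.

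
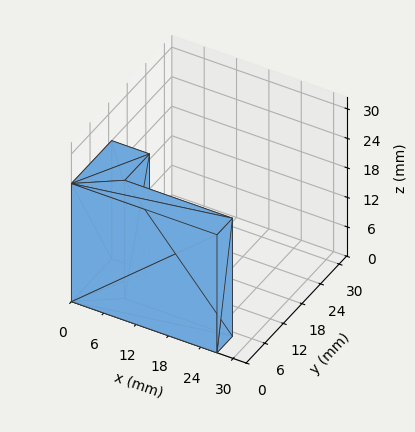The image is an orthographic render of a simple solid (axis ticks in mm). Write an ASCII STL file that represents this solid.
Reading the render: the shape is an L-shaped prism: outer 27 × 13 mm, arm thicknesses ≈ 5 mm (horizontal) and 7 mm (vertical), extruded 24 mm in z (dimensions read to the nearest mm from the axis ticks). For the STL, each face is triangulated and given an outward normal.

solid part
  facet normal 0.0000 0.0000 -1.0000
    outer loop
      vertex 27.000 5.000 0.000
      vertex 27.000 0.000 0.000
      vertex 0.000 0.000 0.000
    endloop
  endfacet
  facet normal 0.0000 0.0000 -1.0000
    outer loop
      vertex 7.000 5.000 0.000
      vertex 27.000 5.000 0.000
      vertex 0.000 0.000 0.000
    endloop
  endfacet
  facet normal 0.0000 0.0000 -1.0000
    outer loop
      vertex 7.000 13.000 0.000
      vertex 7.000 5.000 0.000
      vertex 0.000 0.000 0.000
    endloop
  endfacet
  facet normal 0.0000 0.0000 -1.0000
    outer loop
      vertex 0.000 13.000 0.000
      vertex 7.000 13.000 0.000
      vertex 0.000 0.000 0.000
    endloop
  endfacet
  facet normal 0.0000 0.0000 1.0000
    outer loop
      vertex 0.000 0.000 24.000
      vertex 27.000 0.000 24.000
      vertex 27.000 5.000 24.000
    endloop
  endfacet
  facet normal 0.0000 0.0000 1.0000
    outer loop
      vertex 0.000 0.000 24.000
      vertex 27.000 5.000 24.000
      vertex 7.000 5.000 24.000
    endloop
  endfacet
  facet normal 0.0000 0.0000 1.0000
    outer loop
      vertex 0.000 0.000 24.000
      vertex 7.000 5.000 24.000
      vertex 7.000 13.000 24.000
    endloop
  endfacet
  facet normal 0.0000 0.0000 1.0000
    outer loop
      vertex 0.000 0.000 24.000
      vertex 7.000 13.000 24.000
      vertex 0.000 13.000 24.000
    endloop
  endfacet
  facet normal 0.0000 -1.0000 0.0000
    outer loop
      vertex 0.000 0.000 0.000
      vertex 27.000 0.000 0.000
      vertex 27.000 0.000 24.000
    endloop
  endfacet
  facet normal 0.0000 -1.0000 0.0000
    outer loop
      vertex 0.000 0.000 0.000
      vertex 27.000 0.000 24.000
      vertex 0.000 0.000 24.000
    endloop
  endfacet
  facet normal 1.0000 0.0000 0.0000
    outer loop
      vertex 27.000 0.000 0.000
      vertex 27.000 5.000 0.000
      vertex 27.000 5.000 24.000
    endloop
  endfacet
  facet normal 1.0000 0.0000 0.0000
    outer loop
      vertex 27.000 0.000 0.000
      vertex 27.000 5.000 24.000
      vertex 27.000 0.000 24.000
    endloop
  endfacet
  facet normal 0.0000 1.0000 0.0000
    outer loop
      vertex 27.000 5.000 0.000
      vertex 7.000 5.000 0.000
      vertex 7.000 5.000 24.000
    endloop
  endfacet
  facet normal 0.0000 1.0000 0.0000
    outer loop
      vertex 27.000 5.000 0.000
      vertex 7.000 5.000 24.000
      vertex 27.000 5.000 24.000
    endloop
  endfacet
  facet normal 1.0000 0.0000 0.0000
    outer loop
      vertex 7.000 5.000 0.000
      vertex 7.000 13.000 0.000
      vertex 7.000 13.000 24.000
    endloop
  endfacet
  facet normal 1.0000 0.0000 0.0000
    outer loop
      vertex 7.000 5.000 0.000
      vertex 7.000 13.000 24.000
      vertex 7.000 5.000 24.000
    endloop
  endfacet
  facet normal 0.0000 1.0000 0.0000
    outer loop
      vertex 7.000 13.000 0.000
      vertex 0.000 13.000 0.000
      vertex 0.000 13.000 24.000
    endloop
  endfacet
  facet normal 0.0000 1.0000 0.0000
    outer loop
      vertex 7.000 13.000 0.000
      vertex 0.000 13.000 24.000
      vertex 7.000 13.000 24.000
    endloop
  endfacet
  facet normal -1.0000 0.0000 0.0000
    outer loop
      vertex 0.000 13.000 0.000
      vertex 0.000 0.000 0.000
      vertex 0.000 0.000 24.000
    endloop
  endfacet
  facet normal -1.0000 0.0000 0.0000
    outer loop
      vertex 0.000 13.000 0.000
      vertex 0.000 0.000 24.000
      vertex 0.000 13.000 24.000
    endloop
  endfacet
endsolid part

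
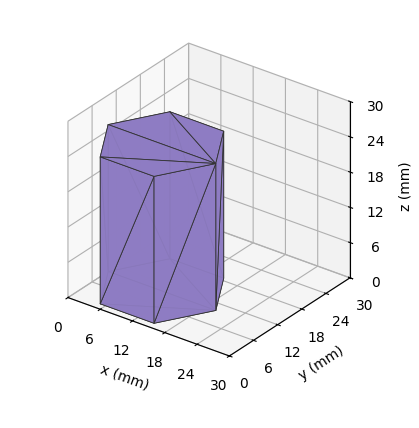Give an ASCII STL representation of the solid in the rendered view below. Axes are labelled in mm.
Reading the render: the shape is a regular 6-sided prism (a cylinder approximated with 6 flat sides), circumscribed radius ≈ 10 mm, height ≈ 25 mm (dimensions read to the nearest mm from the axis ticks). For the STL, each face is triangulated and given an outward normal.

solid part
  facet normal 0.0000 0.0000 -1.0000
    outer loop
      vertex 5.00 18.66 0.00
      vertex 15.00 18.66 0.00
      vertex 20.00 10.00 0.00
    endloop
  endfacet
  facet normal 0.0000 0.0000 -1.0000
    outer loop
      vertex 0.00 10.00 0.00
      vertex 5.00 18.66 0.00
      vertex 20.00 10.00 0.00
    endloop
  endfacet
  facet normal 0.0000 0.0000 -1.0000
    outer loop
      vertex 5.00 1.34 0.00
      vertex 0.00 10.00 0.00
      vertex 20.00 10.00 0.00
    endloop
  endfacet
  facet normal 0.0000 0.0000 -1.0000
    outer loop
      vertex 15.00 1.34 0.00
      vertex 5.00 1.34 0.00
      vertex 20.00 10.00 0.00
    endloop
  endfacet
  facet normal 0.0000 0.0000 1.0000
    outer loop
      vertex 20.00 10.00 25.00
      vertex 15.00 18.66 25.00
      vertex 5.00 18.66 25.00
    endloop
  endfacet
  facet normal 0.0000 0.0000 1.0000
    outer loop
      vertex 20.00 10.00 25.00
      vertex 5.00 18.66 25.00
      vertex 0.00 10.00 25.00
    endloop
  endfacet
  facet normal 0.0000 0.0000 1.0000
    outer loop
      vertex 20.00 10.00 25.00
      vertex 0.00 10.00 25.00
      vertex 5.00 1.34 25.00
    endloop
  endfacet
  facet normal 0.0000 0.0000 1.0000
    outer loop
      vertex 20.00 10.00 25.00
      vertex 5.00 1.34 25.00
      vertex 15.00 1.34 25.00
    endloop
  endfacet
  facet normal 0.8660 0.5000 0.0000
    outer loop
      vertex 20.00 10.00 0.00
      vertex 15.00 18.66 0.00
      vertex 15.00 18.66 25.00
    endloop
  endfacet
  facet normal 0.8660 0.5000 0.0000
    outer loop
      vertex 20.00 10.00 0.00
      vertex 15.00 18.66 25.00
      vertex 20.00 10.00 25.00
    endloop
  endfacet
  facet normal 0.0000 1.0000 0.0000
    outer loop
      vertex 15.00 18.66 0.00
      vertex 5.00 18.66 0.00
      vertex 5.00 18.66 25.00
    endloop
  endfacet
  facet normal 0.0000 1.0000 0.0000
    outer loop
      vertex 15.00 18.66 0.00
      vertex 5.00 18.66 25.00
      vertex 15.00 18.66 25.00
    endloop
  endfacet
  facet normal -0.8660 0.5000 0.0000
    outer loop
      vertex 5.00 18.66 0.00
      vertex 0.00 10.00 0.00
      vertex 0.00 10.00 25.00
    endloop
  endfacet
  facet normal -0.8660 0.5000 0.0000
    outer loop
      vertex 5.00 18.66 0.00
      vertex 0.00 10.00 25.00
      vertex 5.00 18.66 25.00
    endloop
  endfacet
  facet normal -0.8660 -0.5000 0.0000
    outer loop
      vertex 0.00 10.00 0.00
      vertex 5.00 1.34 0.00
      vertex 5.00 1.34 25.00
    endloop
  endfacet
  facet normal -0.8660 -0.5000 0.0000
    outer loop
      vertex 0.00 10.00 0.00
      vertex 5.00 1.34 25.00
      vertex 0.00 10.00 25.00
    endloop
  endfacet
  facet normal 0.0000 -1.0000 0.0000
    outer loop
      vertex 5.00 1.34 0.00
      vertex 15.00 1.34 0.00
      vertex 15.00 1.34 25.00
    endloop
  endfacet
  facet normal 0.0000 -1.0000 0.0000
    outer loop
      vertex 5.00 1.34 0.00
      vertex 15.00 1.34 25.00
      vertex 5.00 1.34 25.00
    endloop
  endfacet
  facet normal 0.8660 -0.5000 0.0000
    outer loop
      vertex 15.00 1.34 0.00
      vertex 20.00 10.00 0.00
      vertex 20.00 10.00 25.00
    endloop
  endfacet
  facet normal 0.8660 -0.5000 0.0000
    outer loop
      vertex 15.00 1.34 0.00
      vertex 20.00 10.00 25.00
      vertex 15.00 1.34 25.00
    endloop
  endfacet
endsolid part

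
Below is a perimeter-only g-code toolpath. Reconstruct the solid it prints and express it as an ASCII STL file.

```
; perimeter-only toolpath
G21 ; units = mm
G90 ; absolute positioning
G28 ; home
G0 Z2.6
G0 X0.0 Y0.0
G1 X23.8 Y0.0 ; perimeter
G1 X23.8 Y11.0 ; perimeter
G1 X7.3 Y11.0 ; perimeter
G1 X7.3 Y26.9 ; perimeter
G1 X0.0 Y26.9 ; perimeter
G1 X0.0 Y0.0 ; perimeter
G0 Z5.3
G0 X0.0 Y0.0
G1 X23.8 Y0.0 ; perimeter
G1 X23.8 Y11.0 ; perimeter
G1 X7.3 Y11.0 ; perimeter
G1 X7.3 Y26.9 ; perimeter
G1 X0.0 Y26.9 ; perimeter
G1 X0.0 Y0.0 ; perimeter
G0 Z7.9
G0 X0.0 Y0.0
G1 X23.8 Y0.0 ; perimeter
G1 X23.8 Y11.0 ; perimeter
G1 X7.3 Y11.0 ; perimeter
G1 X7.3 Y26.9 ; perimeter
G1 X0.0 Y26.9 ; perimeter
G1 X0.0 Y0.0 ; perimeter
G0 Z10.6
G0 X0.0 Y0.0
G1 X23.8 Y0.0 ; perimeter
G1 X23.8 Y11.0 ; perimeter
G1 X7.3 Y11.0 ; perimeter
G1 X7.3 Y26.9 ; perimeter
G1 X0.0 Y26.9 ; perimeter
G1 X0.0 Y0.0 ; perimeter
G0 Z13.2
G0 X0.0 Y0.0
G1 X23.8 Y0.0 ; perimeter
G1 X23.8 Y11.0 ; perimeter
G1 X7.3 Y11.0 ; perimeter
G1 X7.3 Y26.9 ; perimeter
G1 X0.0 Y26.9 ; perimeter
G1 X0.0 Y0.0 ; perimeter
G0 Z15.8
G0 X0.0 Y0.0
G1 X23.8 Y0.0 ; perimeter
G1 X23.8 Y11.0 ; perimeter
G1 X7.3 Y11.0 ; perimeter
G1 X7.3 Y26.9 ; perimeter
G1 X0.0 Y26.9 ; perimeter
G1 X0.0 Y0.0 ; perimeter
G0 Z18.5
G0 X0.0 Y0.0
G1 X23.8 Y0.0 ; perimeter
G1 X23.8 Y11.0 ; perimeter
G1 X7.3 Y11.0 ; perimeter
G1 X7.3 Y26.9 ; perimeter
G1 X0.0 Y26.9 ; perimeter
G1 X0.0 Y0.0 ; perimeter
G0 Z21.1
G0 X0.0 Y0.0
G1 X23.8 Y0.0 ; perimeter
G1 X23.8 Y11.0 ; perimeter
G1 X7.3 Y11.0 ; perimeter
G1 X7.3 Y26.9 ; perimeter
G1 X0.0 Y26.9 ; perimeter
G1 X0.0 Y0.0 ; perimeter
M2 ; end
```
solid part
  facet normal 0.0000 0.0000 -1.0000
    outer loop
      vertex 23.8 11.0 0.0
      vertex 23.8 0.0 0.0
      vertex 0.0 0.0 0.0
    endloop
  endfacet
  facet normal 0.0000 0.0000 -1.0000
    outer loop
      vertex 7.3 11.0 0.0
      vertex 23.8 11.0 0.0
      vertex 0.0 0.0 0.0
    endloop
  endfacet
  facet normal 0.0000 0.0000 -1.0000
    outer loop
      vertex 7.3 26.9 0.0
      vertex 7.3 11.0 0.0
      vertex 0.0 0.0 0.0
    endloop
  endfacet
  facet normal 0.0000 0.0000 -1.0000
    outer loop
      vertex 0.0 26.9 0.0
      vertex 7.3 26.9 0.0
      vertex 0.0 0.0 0.0
    endloop
  endfacet
  facet normal 0.0000 0.0000 1.0000
    outer loop
      vertex 0.0 0.0 21.1
      vertex 23.8 0.0 21.1
      vertex 23.8 11.0 21.1
    endloop
  endfacet
  facet normal 0.0000 0.0000 1.0000
    outer loop
      vertex 0.0 0.0 21.1
      vertex 23.8 11.0 21.1
      vertex 7.3 11.0 21.1
    endloop
  endfacet
  facet normal 0.0000 0.0000 1.0000
    outer loop
      vertex 0.0 0.0 21.1
      vertex 7.3 11.0 21.1
      vertex 7.3 26.9 21.1
    endloop
  endfacet
  facet normal 0.0000 0.0000 1.0000
    outer loop
      vertex 0.0 0.0 21.1
      vertex 7.3 26.9 21.1
      vertex 0.0 26.9 21.1
    endloop
  endfacet
  facet normal 0.0000 -1.0000 0.0000
    outer loop
      vertex 0.0 0.0 0.0
      vertex 23.8 0.0 0.0
      vertex 23.8 0.0 21.1
    endloop
  endfacet
  facet normal 0.0000 -1.0000 0.0000
    outer loop
      vertex 0.0 0.0 0.0
      vertex 23.8 0.0 21.1
      vertex 0.0 0.0 21.1
    endloop
  endfacet
  facet normal 1.0000 0.0000 0.0000
    outer loop
      vertex 23.8 0.0 0.0
      vertex 23.8 11.0 0.0
      vertex 23.8 11.0 21.1
    endloop
  endfacet
  facet normal 1.0000 0.0000 0.0000
    outer loop
      vertex 23.8 0.0 0.0
      vertex 23.8 11.0 21.1
      vertex 23.8 0.0 21.1
    endloop
  endfacet
  facet normal 0.0000 1.0000 0.0000
    outer loop
      vertex 23.8 11.0 0.0
      vertex 7.3 11.0 0.0
      vertex 7.3 11.0 21.1
    endloop
  endfacet
  facet normal 0.0000 1.0000 0.0000
    outer loop
      vertex 23.8 11.0 0.0
      vertex 7.3 11.0 21.1
      vertex 23.8 11.0 21.1
    endloop
  endfacet
  facet normal 1.0000 0.0000 0.0000
    outer loop
      vertex 7.3 11.0 0.0
      vertex 7.3 26.9 0.0
      vertex 7.3 26.9 21.1
    endloop
  endfacet
  facet normal 1.0000 0.0000 0.0000
    outer loop
      vertex 7.3 11.0 0.0
      vertex 7.3 26.9 21.1
      vertex 7.3 11.0 21.1
    endloop
  endfacet
  facet normal 0.0000 1.0000 0.0000
    outer loop
      vertex 7.3 26.9 0.0
      vertex 0.0 26.9 0.0
      vertex 0.0 26.9 21.1
    endloop
  endfacet
  facet normal 0.0000 1.0000 0.0000
    outer loop
      vertex 7.3 26.9 0.0
      vertex 0.0 26.9 21.1
      vertex 7.3 26.9 21.1
    endloop
  endfacet
  facet normal -1.0000 0.0000 0.0000
    outer loop
      vertex 0.0 26.9 0.0
      vertex 0.0 0.0 0.0
      vertex 0.0 0.0 21.1
    endloop
  endfacet
  facet normal -1.0000 0.0000 0.0000
    outer loop
      vertex 0.0 26.9 0.0
      vertex 0.0 0.0 21.1
      vertex 0.0 26.9 21.1
    endloop
  endfacet
endsolid part

The G0 Z moves step by Δz≈2.6 mm. Every layer's G1 loop is the same polygon, so the solid is a straight extrusion of it from z=0 to z≈21.1. Closing with flat bottom and top caps and triangulating gives 20 facets — an L-shaped prism: outer 23.8 × 26.9 mm, arm thicknesses ≈ 11 mm (horizontal) and 7.3 mm (vertical), extruded 21.1 mm in z.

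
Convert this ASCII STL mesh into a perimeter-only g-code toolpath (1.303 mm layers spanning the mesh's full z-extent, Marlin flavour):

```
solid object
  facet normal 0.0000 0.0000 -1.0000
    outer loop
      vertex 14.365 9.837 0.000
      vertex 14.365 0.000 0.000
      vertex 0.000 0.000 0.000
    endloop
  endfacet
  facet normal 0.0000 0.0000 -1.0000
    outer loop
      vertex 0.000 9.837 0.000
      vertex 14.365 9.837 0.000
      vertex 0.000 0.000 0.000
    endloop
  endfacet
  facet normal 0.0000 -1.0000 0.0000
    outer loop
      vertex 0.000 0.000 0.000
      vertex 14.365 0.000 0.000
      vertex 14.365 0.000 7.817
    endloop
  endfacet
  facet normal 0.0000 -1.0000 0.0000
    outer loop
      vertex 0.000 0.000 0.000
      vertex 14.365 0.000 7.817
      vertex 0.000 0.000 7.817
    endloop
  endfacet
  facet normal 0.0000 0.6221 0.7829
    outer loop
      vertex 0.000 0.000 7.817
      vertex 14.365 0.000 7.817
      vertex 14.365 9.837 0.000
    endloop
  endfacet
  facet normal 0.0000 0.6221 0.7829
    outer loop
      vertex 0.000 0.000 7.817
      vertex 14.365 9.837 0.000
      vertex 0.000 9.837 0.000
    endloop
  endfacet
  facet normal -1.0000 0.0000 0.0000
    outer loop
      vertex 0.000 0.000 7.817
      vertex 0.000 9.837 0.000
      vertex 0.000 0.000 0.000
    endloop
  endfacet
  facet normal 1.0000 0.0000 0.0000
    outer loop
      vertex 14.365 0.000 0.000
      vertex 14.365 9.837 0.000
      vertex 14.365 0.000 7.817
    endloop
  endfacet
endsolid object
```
; perimeter-only toolpath
G21 ; units = mm
G90 ; absolute positioning
G28 ; home
; layer 1
G0 Z1.303
G0 X0.000 Y0.000
G1 X14.365 Y0.000
G1 X14.365 Y8.197
G1 X0.000 Y8.197
G1 X0.000 Y0.000
; layer 2
G0 Z2.606
G0 X0.000 Y0.000
G1 X14.365 Y0.000
G1 X14.365 Y6.558
G1 X0.000 Y6.558
G1 X0.000 Y0.000
; layer 3
G0 Z3.909
G0 X0.000 Y0.000
G1 X14.365 Y0.000
G1 X14.365 Y4.918
G1 X0.000 Y4.918
G1 X0.000 Y0.000
; layer 4
G0 Z5.211
G0 X0.000 Y0.000
G1 X14.365 Y0.000
G1 X14.365 Y3.279
G1 X0.000 Y3.279
G1 X0.000 Y0.000
; layer 5
G0 Z6.514
G0 X0.000 Y0.000
G1 X14.365 Y0.000
G1 X14.365 Y1.640
G1 X0.000 Y1.640
G1 X0.000 Y0.000
M2 ; end

The solid is a wedge (ramp): 14.4 × 9.84 mm base, rising to 7.82 mm along the y=0 edge and sloping linearly to z=0 at y=9.84. Slicing at Δz = 1.303 mm — 6 equal slices spanning the solid's height, so layer i sits at z = i·h/6 — gives 5 non-empty perimeters. Each is a 4-segment closed polygon; G0 lifts to the layer z and rapids to the start vertex, then G1 traces the edges. The cross-section shrinks linearly with z (the slice at the apex is degenerate and omitted).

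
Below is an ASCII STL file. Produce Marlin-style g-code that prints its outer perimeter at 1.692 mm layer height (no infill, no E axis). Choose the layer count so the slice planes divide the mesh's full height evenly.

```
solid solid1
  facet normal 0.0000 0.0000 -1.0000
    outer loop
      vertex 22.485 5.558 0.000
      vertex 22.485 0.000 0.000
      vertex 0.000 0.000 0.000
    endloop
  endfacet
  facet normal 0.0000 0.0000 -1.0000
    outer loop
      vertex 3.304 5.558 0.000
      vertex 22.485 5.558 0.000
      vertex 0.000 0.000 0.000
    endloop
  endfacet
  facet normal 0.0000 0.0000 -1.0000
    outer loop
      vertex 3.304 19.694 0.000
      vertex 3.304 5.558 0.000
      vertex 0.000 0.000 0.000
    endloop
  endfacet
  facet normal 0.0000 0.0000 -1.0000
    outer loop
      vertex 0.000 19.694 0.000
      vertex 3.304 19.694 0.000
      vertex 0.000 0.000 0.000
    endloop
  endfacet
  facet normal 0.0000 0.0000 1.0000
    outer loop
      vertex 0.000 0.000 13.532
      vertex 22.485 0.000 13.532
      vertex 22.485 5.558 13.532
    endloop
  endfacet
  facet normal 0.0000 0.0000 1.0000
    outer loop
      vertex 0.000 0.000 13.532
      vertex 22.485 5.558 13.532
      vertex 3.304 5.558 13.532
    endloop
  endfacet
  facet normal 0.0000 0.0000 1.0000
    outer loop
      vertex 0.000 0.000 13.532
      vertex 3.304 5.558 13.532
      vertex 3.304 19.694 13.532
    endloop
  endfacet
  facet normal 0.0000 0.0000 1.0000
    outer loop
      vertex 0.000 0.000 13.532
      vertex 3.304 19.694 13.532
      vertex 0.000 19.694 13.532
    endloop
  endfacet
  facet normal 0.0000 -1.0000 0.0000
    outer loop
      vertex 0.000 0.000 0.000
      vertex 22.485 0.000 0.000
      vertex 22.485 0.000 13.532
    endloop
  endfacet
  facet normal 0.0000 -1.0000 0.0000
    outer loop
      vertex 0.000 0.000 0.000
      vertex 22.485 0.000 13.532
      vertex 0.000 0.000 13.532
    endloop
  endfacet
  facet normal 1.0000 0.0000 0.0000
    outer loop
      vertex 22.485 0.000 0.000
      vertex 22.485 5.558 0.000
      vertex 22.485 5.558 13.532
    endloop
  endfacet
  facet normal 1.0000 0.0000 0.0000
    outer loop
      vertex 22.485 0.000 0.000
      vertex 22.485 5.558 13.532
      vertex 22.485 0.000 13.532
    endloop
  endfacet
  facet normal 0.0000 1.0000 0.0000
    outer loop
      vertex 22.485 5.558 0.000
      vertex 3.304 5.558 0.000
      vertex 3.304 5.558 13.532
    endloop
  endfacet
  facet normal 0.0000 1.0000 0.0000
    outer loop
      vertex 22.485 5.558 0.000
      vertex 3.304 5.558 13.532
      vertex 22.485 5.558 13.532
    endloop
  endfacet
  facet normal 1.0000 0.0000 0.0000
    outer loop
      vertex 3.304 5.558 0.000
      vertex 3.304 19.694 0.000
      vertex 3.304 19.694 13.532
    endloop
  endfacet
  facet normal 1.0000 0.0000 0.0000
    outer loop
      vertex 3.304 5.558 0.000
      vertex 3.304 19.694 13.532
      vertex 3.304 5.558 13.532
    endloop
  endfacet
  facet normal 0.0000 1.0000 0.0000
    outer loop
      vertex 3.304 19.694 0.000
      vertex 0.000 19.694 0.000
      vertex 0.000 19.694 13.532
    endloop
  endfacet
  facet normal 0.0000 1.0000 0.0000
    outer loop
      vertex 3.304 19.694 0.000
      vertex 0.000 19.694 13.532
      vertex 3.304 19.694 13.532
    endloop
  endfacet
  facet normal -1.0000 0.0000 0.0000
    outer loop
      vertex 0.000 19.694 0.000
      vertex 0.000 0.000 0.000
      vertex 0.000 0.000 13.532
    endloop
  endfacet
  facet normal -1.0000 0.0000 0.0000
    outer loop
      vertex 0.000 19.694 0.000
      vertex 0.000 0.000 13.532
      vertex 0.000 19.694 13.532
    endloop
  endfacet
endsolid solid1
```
; perimeter-only toolpath
G21 ; units = mm
G90 ; absolute positioning
G28 ; home
; layer 1
G0 Z1.692
G0 X0.000 Y0.000
G1 X22.485 Y0.000
G1 X22.485 Y5.558
G1 X3.304 Y5.558
G1 X3.304 Y19.694
G1 X0.000 Y19.694
G1 X0.000 Y0.000
; layer 2
G0 Z3.383
G0 X0.000 Y0.000
G1 X22.485 Y0.000
G1 X22.485 Y5.558
G1 X3.304 Y5.558
G1 X3.304 Y19.694
G1 X0.000 Y19.694
G1 X0.000 Y0.000
; layer 3
G0 Z5.075
G0 X0.000 Y0.000
G1 X22.485 Y0.000
G1 X22.485 Y5.558
G1 X3.304 Y5.558
G1 X3.304 Y19.694
G1 X0.000 Y19.694
G1 X0.000 Y0.000
; layer 4
G0 Z6.766
G0 X0.000 Y0.000
G1 X22.485 Y0.000
G1 X22.485 Y5.558
G1 X3.304 Y5.558
G1 X3.304 Y19.694
G1 X0.000 Y19.694
G1 X0.000 Y0.000
; layer 5
G0 Z8.457
G0 X0.000 Y0.000
G1 X22.485 Y0.000
G1 X22.485 Y5.558
G1 X3.304 Y5.558
G1 X3.304 Y19.694
G1 X0.000 Y19.694
G1 X0.000 Y0.000
; layer 6
G0 Z10.149
G0 X0.000 Y0.000
G1 X22.485 Y0.000
G1 X22.485 Y5.558
G1 X3.304 Y5.558
G1 X3.304 Y19.694
G1 X0.000 Y19.694
G1 X0.000 Y0.000
; layer 7
G0 Z11.841
G0 X0.000 Y0.000
G1 X22.485 Y0.000
G1 X22.485 Y5.558
G1 X3.304 Y5.558
G1 X3.304 Y19.694
G1 X0.000 Y19.694
G1 X0.000 Y0.000
; layer 8
G0 Z13.532
G0 X0.000 Y0.000
G1 X22.485 Y0.000
G1 X22.485 Y5.558
G1 X3.304 Y5.558
G1 X3.304 Y19.694
G1 X0.000 Y19.694
G1 X0.000 Y0.000
M2 ; end

The solid is an L-shaped prism: outer 22.5 × 19.7 mm, arm thicknesses ≈ 5.56 mm (horizontal) and 3.3 mm (vertical), extruded 13.5 mm in z. Slicing at Δz = 1.692 mm — 8 equal slices spanning the solid's height, so layer i sits at z = i·h/8 — gives 8 non-empty perimeters. Each is a 6-segment closed polygon; G0 lifts to the layer z and rapids to the start vertex, then G1 traces the edges.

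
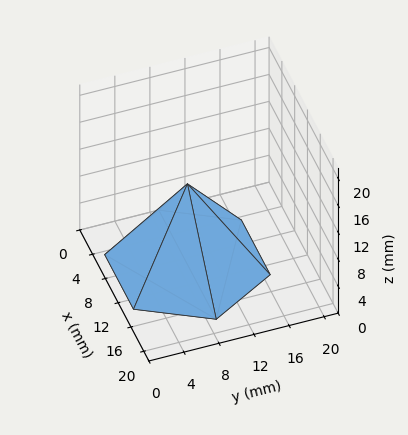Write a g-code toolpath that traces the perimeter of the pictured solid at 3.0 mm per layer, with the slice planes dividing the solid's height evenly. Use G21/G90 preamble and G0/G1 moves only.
Reading the render: the shape is a regular 6-sided pyramid, base circumscribed radius ≈ 9 mm, apex at z ≈ 12 mm (dimensions read to the nearest mm from the axis ticks). For the g-code, the solid's height is divided into equal slices at the stated Δz and each level perimeter traced with G1 moves after a G0 lift.

; perimeter-only toolpath
G21 ; units = mm
G90 ; absolute positioning
G28 ; home
; layer 1
G0 Z3.0
G0 X15.8 Y9.0
G1 X12.4 Y14.9
G1 X5.6 Y14.9
G1 X2.2 Y9.0
G1 X5.6 Y3.1
G1 X12.4 Y3.1
G1 X15.8 Y9.0
; layer 2
G0 Z6.0
G0 X13.5 Y9.0
G1 X11.2 Y12.9
G1 X6.8 Y12.9
G1 X4.5 Y9.0
G1 X6.8 Y5.1
G1 X11.2 Y5.1
G1 X13.5 Y9.0
; layer 3
G0 Z9.0
G0 X11.2 Y9.0
G1 X10.1 Y10.9
G1 X7.9 Y10.9
G1 X6.8 Y9.0
G1 X7.9 Y7.0
G1 X10.1 Y7.0
G1 X11.2 Y9.0
M2 ; end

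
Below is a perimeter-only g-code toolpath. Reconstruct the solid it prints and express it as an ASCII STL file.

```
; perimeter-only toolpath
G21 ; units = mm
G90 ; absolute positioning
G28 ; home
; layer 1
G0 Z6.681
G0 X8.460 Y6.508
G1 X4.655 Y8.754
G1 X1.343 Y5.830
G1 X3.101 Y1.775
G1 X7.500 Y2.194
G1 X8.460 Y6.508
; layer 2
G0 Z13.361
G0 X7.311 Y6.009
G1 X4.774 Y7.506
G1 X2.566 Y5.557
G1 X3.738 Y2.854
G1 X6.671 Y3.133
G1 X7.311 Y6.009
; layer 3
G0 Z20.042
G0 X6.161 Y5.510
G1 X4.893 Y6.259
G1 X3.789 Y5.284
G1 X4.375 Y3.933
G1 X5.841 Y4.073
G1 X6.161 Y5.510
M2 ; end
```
solid part
  facet normal 0.0000 0.0000 -1.0000
    outer loop
      vertex 0.120 6.102 0.000
      vertex 4.536 10.001 0.000
      vertex 9.610 7.006 0.000
    endloop
  endfacet
  facet normal 0.0000 0.0000 -1.0000
    outer loop
      vertex 2.464 0.696 0.000
      vertex 0.120 6.102 0.000
      vertex 9.610 7.006 0.000
    endloop
  endfacet
  facet normal 0.0000 0.0000 -1.0000
    outer loop
      vertex 8.329 1.255 0.000
      vertex 2.464 0.696 0.000
      vertex 9.610 7.006 0.000
    endloop
  endfacet
  facet normal 0.5026 0.8514 0.1500
    outer loop
      vertex 9.610 7.006 0.000
      vertex 4.536 10.001 0.000
      vertex 5.012 5.012 26.723
    endloop
  endfacet
  facet normal -0.6544 0.7411 0.1500
    outer loop
      vertex 4.536 10.001 0.000
      vertex 0.120 6.102 0.000
      vertex 5.012 5.012 26.723
    endloop
  endfacet
  facet normal -0.9071 -0.3933 0.1500
    outer loop
      vertex 0.120 6.102 0.000
      vertex 2.464 0.696 0.000
      vertex 5.012 5.012 26.723
    endloop
  endfacet
  facet normal 0.0938 -0.9842 0.1500
    outer loop
      vertex 2.464 0.696 0.000
      vertex 8.329 1.255 0.000
      vertex 5.012 5.012 26.723
    endloop
  endfacet
  facet normal 0.9650 -0.2150 0.1500
    outer loop
      vertex 8.329 1.255 0.000
      vertex 9.610 7.006 0.000
      vertex 5.012 5.012 26.723
    endloop
  endfacet
endsolid part

The G0 Z moves step by Δz≈6.681 mm. The G1 loops shrink linearly with z, so the solid tapers from its base footprint up to z≈26.7. Closing with a flat bottom cap and the tapered top and triangulating gives 8 facets — a regular 5-sided pyramid, base circumscribed radius ≈ 5.01 mm, apex at z ≈ 26.7 mm.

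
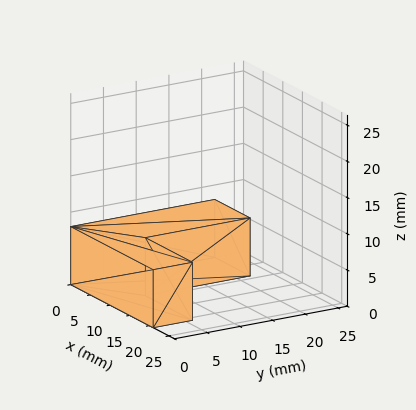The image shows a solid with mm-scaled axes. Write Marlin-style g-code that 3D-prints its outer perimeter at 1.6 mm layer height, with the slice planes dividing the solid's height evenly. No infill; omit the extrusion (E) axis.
Reading the render: the shape is an L-shaped prism: outer 21 × 22 mm, arm thicknesses ≈ 6 mm (horizontal) and 9 mm (vertical), extruded 8 mm in z (dimensions read to the nearest mm from the axis ticks). For the g-code, the solid's height is divided into equal slices at the stated Δz and each level perimeter traced with G1 moves after a G0 lift.

; perimeter-only toolpath
G21 ; units = mm
G90 ; absolute positioning
G28 ; home
; layer 1
G0 Z1.6
G0 X0.0 Y0.0
G1 X21.0 Y0.0
G1 X21.0 Y6.0
G1 X9.0 Y6.0
G1 X9.0 Y22.0
G1 X0.0 Y22.0
G1 X0.0 Y0.0
; layer 2
G0 Z3.2
G0 X0.0 Y0.0
G1 X21.0 Y0.0
G1 X21.0 Y6.0
G1 X9.0 Y6.0
G1 X9.0 Y22.0
G1 X0.0 Y22.0
G1 X0.0 Y0.0
; layer 3
G0 Z4.8
G0 X0.0 Y0.0
G1 X21.0 Y0.0
G1 X21.0 Y6.0
G1 X9.0 Y6.0
G1 X9.0 Y22.0
G1 X0.0 Y22.0
G1 X0.0 Y0.0
; layer 4
G0 Z6.4
G0 X0.0 Y0.0
G1 X21.0 Y0.0
G1 X21.0 Y6.0
G1 X9.0 Y6.0
G1 X9.0 Y22.0
G1 X0.0 Y22.0
G1 X0.0 Y0.0
; layer 5
G0 Z8.0
G0 X0.0 Y0.0
G1 X21.0 Y0.0
G1 X21.0 Y6.0
G1 X9.0 Y6.0
G1 X9.0 Y22.0
G1 X0.0 Y22.0
G1 X0.0 Y0.0
M2 ; end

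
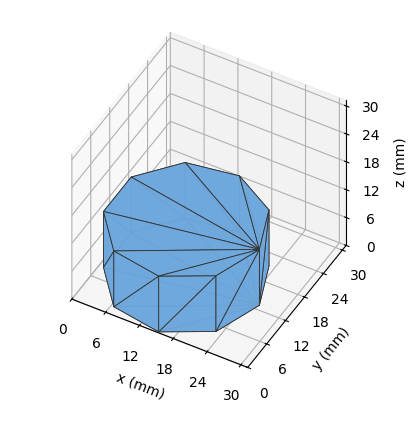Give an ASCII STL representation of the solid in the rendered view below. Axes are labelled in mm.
Reading the render: the shape is a regular 9-sided prism (a cylinder approximated with 9 flat sides), circumscribed radius ≈ 13 mm, height ≈ 12 mm (dimensions read to the nearest mm from the axis ticks). For the STL, each face is triangulated and given an outward normal.

solid part
  facet normal 0.0000 0.0000 -1.0000
    outer loop
      vertex 15.3 25.8 0.0
      vertex 23.0 21.4 0.0
      vertex 26.0 13.0 0.0
    endloop
  endfacet
  facet normal 0.0000 0.0000 -1.0000
    outer loop
      vertex 6.5 24.3 0.0
      vertex 15.3 25.8 0.0
      vertex 26.0 13.0 0.0
    endloop
  endfacet
  facet normal 0.0000 0.0000 -1.0000
    outer loop
      vertex 0.8 17.4 0.0
      vertex 6.5 24.3 0.0
      vertex 26.0 13.0 0.0
    endloop
  endfacet
  facet normal 0.0000 0.0000 -1.0000
    outer loop
      vertex 0.8 8.6 0.0
      vertex 0.8 17.4 0.0
      vertex 26.0 13.0 0.0
    endloop
  endfacet
  facet normal 0.0000 0.0000 -1.0000
    outer loop
      vertex 6.5 1.7 0.0
      vertex 0.8 8.6 0.0
      vertex 26.0 13.0 0.0
    endloop
  endfacet
  facet normal 0.0000 0.0000 -1.0000
    outer loop
      vertex 15.3 0.2 0.0
      vertex 6.5 1.7 0.0
      vertex 26.0 13.0 0.0
    endloop
  endfacet
  facet normal 0.0000 0.0000 -1.0000
    outer loop
      vertex 23.0 4.6 0.0
      vertex 15.3 0.2 0.0
      vertex 26.0 13.0 0.0
    endloop
  endfacet
  facet normal 0.0000 0.0000 1.0000
    outer loop
      vertex 26.0 13.0 12.0
      vertex 23.0 21.4 12.0
      vertex 15.3 25.8 12.0
    endloop
  endfacet
  facet normal 0.0000 0.0000 1.0000
    outer loop
      vertex 26.0 13.0 12.0
      vertex 15.3 25.8 12.0
      vertex 6.5 24.3 12.0
    endloop
  endfacet
  facet normal 0.0000 0.0000 1.0000
    outer loop
      vertex 26.0 13.0 12.0
      vertex 6.5 24.3 12.0
      vertex 0.8 17.4 12.0
    endloop
  endfacet
  facet normal 0.0000 0.0000 1.0000
    outer loop
      vertex 26.0 13.0 12.0
      vertex 0.8 17.4 12.0
      vertex 0.8 8.6 12.0
    endloop
  endfacet
  facet normal 0.0000 0.0000 1.0000
    outer loop
      vertex 26.0 13.0 12.0
      vertex 0.8 8.6 12.0
      vertex 6.5 1.7 12.0
    endloop
  endfacet
  facet normal 0.0000 0.0000 1.0000
    outer loop
      vertex 26.0 13.0 12.0
      vertex 6.5 1.7 12.0
      vertex 15.3 0.2 12.0
    endloop
  endfacet
  facet normal 0.0000 0.0000 1.0000
    outer loop
      vertex 26.0 13.0 12.0
      vertex 15.3 0.2 12.0
      vertex 23.0 4.6 12.0
    endloop
  endfacet
  facet normal 0.9417 0.3363 0.0000
    outer loop
      vertex 26.0 13.0 0.0
      vertex 23.0 21.4 0.0
      vertex 23.0 21.4 12.0
    endloop
  endfacet
  facet normal 0.9417 0.3363 0.0000
    outer loop
      vertex 26.0 13.0 0.0
      vertex 23.0 21.4 12.0
      vertex 26.0 13.0 12.0
    endloop
  endfacet
  facet normal 0.4961 0.8682 0.0000
    outer loop
      vertex 23.0 21.4 0.0
      vertex 15.3 25.8 0.0
      vertex 15.3 25.8 12.0
    endloop
  endfacet
  facet normal 0.4961 0.8682 0.0000
    outer loop
      vertex 23.0 21.4 0.0
      vertex 15.3 25.8 12.0
      vertex 23.0 21.4 12.0
    endloop
  endfacet
  facet normal -0.1680 0.9858 0.0000
    outer loop
      vertex 15.3 25.8 0.0
      vertex 6.5 24.3 0.0
      vertex 6.5 24.3 12.0
    endloop
  endfacet
  facet normal -0.1680 0.9858 0.0000
    outer loop
      vertex 15.3 25.8 0.0
      vertex 6.5 24.3 12.0
      vertex 15.3 25.8 12.0
    endloop
  endfacet
  facet normal -0.7710 0.6369 0.0000
    outer loop
      vertex 6.5 24.3 0.0
      vertex 0.8 17.4 0.0
      vertex 0.8 17.4 12.0
    endloop
  endfacet
  facet normal -0.7710 0.6369 0.0000
    outer loop
      vertex 6.5 24.3 0.0
      vertex 0.8 17.4 12.0
      vertex 6.5 24.3 12.0
    endloop
  endfacet
  facet normal -1.0000 0.0000 0.0000
    outer loop
      vertex 0.8 17.4 0.0
      vertex 0.8 8.6 0.0
      vertex 0.8 8.6 12.0
    endloop
  endfacet
  facet normal -1.0000 0.0000 0.0000
    outer loop
      vertex 0.8 17.4 0.0
      vertex 0.8 8.6 12.0
      vertex 0.8 17.4 12.0
    endloop
  endfacet
  facet normal -0.7710 -0.6369 0.0000
    outer loop
      vertex 0.8 8.6 0.0
      vertex 6.5 1.7 0.0
      vertex 6.5 1.7 12.0
    endloop
  endfacet
  facet normal -0.7710 -0.6369 0.0000
    outer loop
      vertex 0.8 8.6 0.0
      vertex 6.5 1.7 12.0
      vertex 0.8 8.6 12.0
    endloop
  endfacet
  facet normal -0.1680 -0.9858 0.0000
    outer loop
      vertex 6.5 1.7 0.0
      vertex 15.3 0.2 0.0
      vertex 15.3 0.2 12.0
    endloop
  endfacet
  facet normal -0.1680 -0.9858 0.0000
    outer loop
      vertex 6.5 1.7 0.0
      vertex 15.3 0.2 12.0
      vertex 6.5 1.7 12.0
    endloop
  endfacet
  facet normal 0.4961 -0.8682 0.0000
    outer loop
      vertex 15.3 0.2 0.0
      vertex 23.0 4.6 0.0
      vertex 23.0 4.6 12.0
    endloop
  endfacet
  facet normal 0.4961 -0.8682 0.0000
    outer loop
      vertex 15.3 0.2 0.0
      vertex 23.0 4.6 12.0
      vertex 15.3 0.2 12.0
    endloop
  endfacet
  facet normal 0.9417 -0.3363 0.0000
    outer loop
      vertex 23.0 4.6 0.0
      vertex 26.0 13.0 0.0
      vertex 26.0 13.0 12.0
    endloop
  endfacet
  facet normal 0.9417 -0.3363 0.0000
    outer loop
      vertex 23.0 4.6 0.0
      vertex 26.0 13.0 12.0
      vertex 23.0 4.6 12.0
    endloop
  endfacet
endsolid part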